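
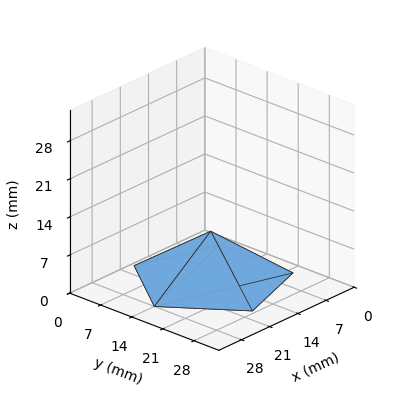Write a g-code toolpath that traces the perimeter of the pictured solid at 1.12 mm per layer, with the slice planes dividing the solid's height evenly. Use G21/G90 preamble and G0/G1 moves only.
Reading the render: the shape is a regular 5-sided pyramid, base circumscribed radius ≈ 14 mm, apex at z ≈ 9 mm (dimensions read to the nearest mm from the axis ticks). For the g-code, the solid's height is divided into equal slices at the stated Δz and each level perimeter traced with G1 moves after a G0 lift.

; perimeter-only toolpath
G21 ; units = mm
G90 ; absolute positioning
G28 ; home
; layer 1
G0 Z1.12
G0 X26.25 Y14.00
G1 X17.79 Y25.65
G1 X4.09 Y21.20
G1 X4.09 Y6.80
G1 X17.79 Y2.35
G1 X26.25 Y14.00
; layer 2
G0 Z2.25
G0 X24.50 Y14.00
G1 X17.25 Y23.98
G1 X5.50 Y20.17
G1 X5.50 Y7.83
G1 X17.25 Y4.02
G1 X24.50 Y14.00
; layer 3
G0 Z3.38
G0 X22.75 Y14.00
G1 X16.71 Y22.32
G1 X6.92 Y19.14
G1 X6.92 Y8.86
G1 X16.71 Y5.68
G1 X22.75 Y14.00
; layer 4
G0 Z4.50
G0 X21.00 Y14.00
G1 X16.16 Y20.66
G1 X8.34 Y18.12
G1 X8.34 Y9.88
G1 X16.16 Y7.34
G1 X21.00 Y14.00
; layer 5
G0 Z5.62
G0 X19.25 Y14.00
G1 X15.62 Y18.99
G1 X9.75 Y17.09
G1 X9.75 Y10.91
G1 X15.62 Y9.01
G1 X19.25 Y14.00
; layer 6
G0 Z6.75
G0 X17.50 Y14.00
G1 X15.08 Y17.33
G1 X11.17 Y16.06
G1 X11.17 Y11.94
G1 X15.08 Y10.67
G1 X17.50 Y14.00
; layer 7
G0 Z7.88
G0 X15.75 Y14.00
G1 X14.54 Y15.66
G1 X12.58 Y15.03
G1 X12.58 Y12.97
G1 X14.54 Y12.34
G1 X15.75 Y14.00
M2 ; end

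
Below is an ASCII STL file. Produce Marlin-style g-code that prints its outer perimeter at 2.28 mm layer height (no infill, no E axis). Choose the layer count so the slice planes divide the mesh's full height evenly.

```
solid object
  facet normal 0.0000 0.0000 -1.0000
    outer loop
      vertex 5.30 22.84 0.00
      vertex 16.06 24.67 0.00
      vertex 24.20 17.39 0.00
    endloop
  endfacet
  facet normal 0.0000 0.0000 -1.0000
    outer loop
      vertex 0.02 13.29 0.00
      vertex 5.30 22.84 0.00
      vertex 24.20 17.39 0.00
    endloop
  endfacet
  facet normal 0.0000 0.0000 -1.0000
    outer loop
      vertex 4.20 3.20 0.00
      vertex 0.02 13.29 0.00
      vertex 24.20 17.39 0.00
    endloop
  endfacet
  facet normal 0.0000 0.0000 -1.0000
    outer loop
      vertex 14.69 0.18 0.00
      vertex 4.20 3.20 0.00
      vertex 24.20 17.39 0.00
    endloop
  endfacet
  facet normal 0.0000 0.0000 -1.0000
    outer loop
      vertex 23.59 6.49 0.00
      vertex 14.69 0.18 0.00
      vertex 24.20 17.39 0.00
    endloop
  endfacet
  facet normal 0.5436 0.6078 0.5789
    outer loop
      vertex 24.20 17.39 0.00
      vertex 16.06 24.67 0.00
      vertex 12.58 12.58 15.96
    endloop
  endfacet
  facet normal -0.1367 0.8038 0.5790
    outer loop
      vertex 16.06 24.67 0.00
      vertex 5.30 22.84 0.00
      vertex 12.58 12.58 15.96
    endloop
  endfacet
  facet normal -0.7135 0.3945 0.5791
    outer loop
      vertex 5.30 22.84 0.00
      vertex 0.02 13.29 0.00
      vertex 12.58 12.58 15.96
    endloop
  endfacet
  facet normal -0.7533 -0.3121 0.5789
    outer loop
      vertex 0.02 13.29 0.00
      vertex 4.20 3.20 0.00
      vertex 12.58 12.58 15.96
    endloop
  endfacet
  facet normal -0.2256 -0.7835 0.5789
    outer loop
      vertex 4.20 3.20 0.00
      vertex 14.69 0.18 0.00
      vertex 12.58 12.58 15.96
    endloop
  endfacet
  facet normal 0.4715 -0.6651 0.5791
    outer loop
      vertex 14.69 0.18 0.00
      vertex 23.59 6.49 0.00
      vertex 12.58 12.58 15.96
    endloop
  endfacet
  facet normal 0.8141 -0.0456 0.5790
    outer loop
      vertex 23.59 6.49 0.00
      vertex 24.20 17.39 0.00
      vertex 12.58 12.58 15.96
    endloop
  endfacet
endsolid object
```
; perimeter-only toolpath
G21 ; units = mm
G90 ; absolute positioning
G28 ; home
; layer 1
G0 Z2.28
G0 X22.54 Y16.70
G1 X15.56 Y22.94
G1 X6.34 Y21.37
G1 X1.81 Y13.19
G1 X5.40 Y4.54
G1 X14.39 Y1.95
G1 X22.02 Y7.36
G1 X22.54 Y16.70
; layer 2
G0 Z4.56
G0 X20.88 Y16.02
G1 X15.07 Y21.22
G1 X7.38 Y19.91
G1 X3.61 Y13.09
G1 X6.59 Y5.88
G1 X14.09 Y3.72
G1 X20.44 Y8.23
G1 X20.88 Y16.02
; layer 3
G0 Z6.84
G0 X19.22 Y15.33
G1 X14.57 Y19.49
G1 X8.42 Y18.44
G1 X5.40 Y12.99
G1 X7.79 Y7.22
G1 X13.79 Y5.49
G1 X18.87 Y9.10
G1 X19.22 Y15.33
; layer 4
G0 Z9.12
G0 X17.56 Y14.64
G1 X14.07 Y17.76
G1 X9.46 Y16.98
G1 X7.20 Y12.88
G1 X8.99 Y8.56
G1 X13.48 Y7.27
G1 X17.30 Y9.97
G1 X17.56 Y14.64
; layer 5
G0 Z11.40
G0 X15.90 Y13.95
G1 X13.57 Y16.03
G1 X10.50 Y15.51
G1 X8.99 Y12.78
G1 X10.19 Y9.90
G1 X13.18 Y9.04
G1 X15.73 Y10.84
G1 X15.90 Y13.95
; layer 6
G0 Z13.68
G0 X14.24 Y13.27
G1 X13.08 Y14.31
G1 X11.54 Y14.05
G1 X10.79 Y12.68
G1 X11.38 Y11.24
G1 X12.88 Y10.81
G1 X14.15 Y11.71
G1 X14.24 Y13.27
M2 ; end

The solid is a regular 7-sided pyramid, base circumscribed radius ≈ 12.6 mm, apex at z ≈ 16 mm. Slicing at Δz = 2.28 mm — 7 equal slices spanning the solid's height, so layer i sits at z = i·h/7 — gives 6 non-empty perimeters. Each is a 7-segment closed polygon; G0 lifts to the layer z and rapids to the start vertex, then G1 traces the edges. The cross-section shrinks linearly with z (the slice at the apex is degenerate and omitted).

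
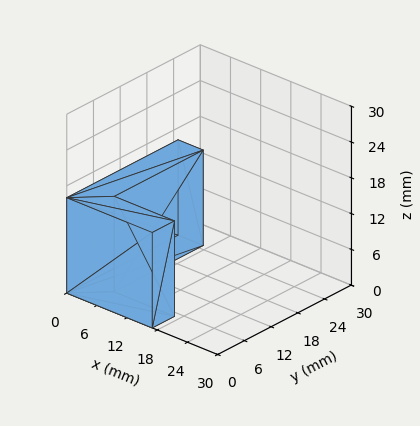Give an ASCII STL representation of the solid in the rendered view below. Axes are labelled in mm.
Reading the render: the shape is an L-shaped prism: outer 17 × 25 mm, arm thicknesses ≈ 5 mm (horizontal) and 5 mm (vertical), extruded 16 mm in z (dimensions read to the nearest mm from the axis ticks). For the STL, each face is triangulated and given an outward normal.

solid part
  facet normal 0.0000 0.0000 -1.0000
    outer loop
      vertex 17.0 5.0 0.0
      vertex 17.0 0.0 0.0
      vertex 0.0 0.0 0.0
    endloop
  endfacet
  facet normal 0.0000 0.0000 -1.0000
    outer loop
      vertex 5.0 5.0 0.0
      vertex 17.0 5.0 0.0
      vertex 0.0 0.0 0.0
    endloop
  endfacet
  facet normal 0.0000 0.0000 -1.0000
    outer loop
      vertex 5.0 25.0 0.0
      vertex 5.0 5.0 0.0
      vertex 0.0 0.0 0.0
    endloop
  endfacet
  facet normal 0.0000 0.0000 -1.0000
    outer loop
      vertex 0.0 25.0 0.0
      vertex 5.0 25.0 0.0
      vertex 0.0 0.0 0.0
    endloop
  endfacet
  facet normal 0.0000 0.0000 1.0000
    outer loop
      vertex 0.0 0.0 16.0
      vertex 17.0 0.0 16.0
      vertex 17.0 5.0 16.0
    endloop
  endfacet
  facet normal 0.0000 0.0000 1.0000
    outer loop
      vertex 0.0 0.0 16.0
      vertex 17.0 5.0 16.0
      vertex 5.0 5.0 16.0
    endloop
  endfacet
  facet normal 0.0000 0.0000 1.0000
    outer loop
      vertex 0.0 0.0 16.0
      vertex 5.0 5.0 16.0
      vertex 5.0 25.0 16.0
    endloop
  endfacet
  facet normal 0.0000 0.0000 1.0000
    outer loop
      vertex 0.0 0.0 16.0
      vertex 5.0 25.0 16.0
      vertex 0.0 25.0 16.0
    endloop
  endfacet
  facet normal 0.0000 -1.0000 0.0000
    outer loop
      vertex 0.0 0.0 0.0
      vertex 17.0 0.0 0.0
      vertex 17.0 0.0 16.0
    endloop
  endfacet
  facet normal 0.0000 -1.0000 0.0000
    outer loop
      vertex 0.0 0.0 0.0
      vertex 17.0 0.0 16.0
      vertex 0.0 0.0 16.0
    endloop
  endfacet
  facet normal 1.0000 0.0000 0.0000
    outer loop
      vertex 17.0 0.0 0.0
      vertex 17.0 5.0 0.0
      vertex 17.0 5.0 16.0
    endloop
  endfacet
  facet normal 1.0000 0.0000 0.0000
    outer loop
      vertex 17.0 0.0 0.0
      vertex 17.0 5.0 16.0
      vertex 17.0 0.0 16.0
    endloop
  endfacet
  facet normal 0.0000 1.0000 0.0000
    outer loop
      vertex 17.0 5.0 0.0
      vertex 5.0 5.0 0.0
      vertex 5.0 5.0 16.0
    endloop
  endfacet
  facet normal 0.0000 1.0000 0.0000
    outer loop
      vertex 17.0 5.0 0.0
      vertex 5.0 5.0 16.0
      vertex 17.0 5.0 16.0
    endloop
  endfacet
  facet normal 1.0000 0.0000 0.0000
    outer loop
      vertex 5.0 5.0 0.0
      vertex 5.0 25.0 0.0
      vertex 5.0 25.0 16.0
    endloop
  endfacet
  facet normal 1.0000 0.0000 0.0000
    outer loop
      vertex 5.0 5.0 0.0
      vertex 5.0 25.0 16.0
      vertex 5.0 5.0 16.0
    endloop
  endfacet
  facet normal 0.0000 1.0000 0.0000
    outer loop
      vertex 5.0 25.0 0.0
      vertex 0.0 25.0 0.0
      vertex 0.0 25.0 16.0
    endloop
  endfacet
  facet normal 0.0000 1.0000 0.0000
    outer loop
      vertex 5.0 25.0 0.0
      vertex 0.0 25.0 16.0
      vertex 5.0 25.0 16.0
    endloop
  endfacet
  facet normal -1.0000 0.0000 0.0000
    outer loop
      vertex 0.0 25.0 0.0
      vertex 0.0 0.0 0.0
      vertex 0.0 0.0 16.0
    endloop
  endfacet
  facet normal -1.0000 0.0000 0.0000
    outer loop
      vertex 0.0 25.0 0.0
      vertex 0.0 0.0 16.0
      vertex 0.0 25.0 16.0
    endloop
  endfacet
endsolid part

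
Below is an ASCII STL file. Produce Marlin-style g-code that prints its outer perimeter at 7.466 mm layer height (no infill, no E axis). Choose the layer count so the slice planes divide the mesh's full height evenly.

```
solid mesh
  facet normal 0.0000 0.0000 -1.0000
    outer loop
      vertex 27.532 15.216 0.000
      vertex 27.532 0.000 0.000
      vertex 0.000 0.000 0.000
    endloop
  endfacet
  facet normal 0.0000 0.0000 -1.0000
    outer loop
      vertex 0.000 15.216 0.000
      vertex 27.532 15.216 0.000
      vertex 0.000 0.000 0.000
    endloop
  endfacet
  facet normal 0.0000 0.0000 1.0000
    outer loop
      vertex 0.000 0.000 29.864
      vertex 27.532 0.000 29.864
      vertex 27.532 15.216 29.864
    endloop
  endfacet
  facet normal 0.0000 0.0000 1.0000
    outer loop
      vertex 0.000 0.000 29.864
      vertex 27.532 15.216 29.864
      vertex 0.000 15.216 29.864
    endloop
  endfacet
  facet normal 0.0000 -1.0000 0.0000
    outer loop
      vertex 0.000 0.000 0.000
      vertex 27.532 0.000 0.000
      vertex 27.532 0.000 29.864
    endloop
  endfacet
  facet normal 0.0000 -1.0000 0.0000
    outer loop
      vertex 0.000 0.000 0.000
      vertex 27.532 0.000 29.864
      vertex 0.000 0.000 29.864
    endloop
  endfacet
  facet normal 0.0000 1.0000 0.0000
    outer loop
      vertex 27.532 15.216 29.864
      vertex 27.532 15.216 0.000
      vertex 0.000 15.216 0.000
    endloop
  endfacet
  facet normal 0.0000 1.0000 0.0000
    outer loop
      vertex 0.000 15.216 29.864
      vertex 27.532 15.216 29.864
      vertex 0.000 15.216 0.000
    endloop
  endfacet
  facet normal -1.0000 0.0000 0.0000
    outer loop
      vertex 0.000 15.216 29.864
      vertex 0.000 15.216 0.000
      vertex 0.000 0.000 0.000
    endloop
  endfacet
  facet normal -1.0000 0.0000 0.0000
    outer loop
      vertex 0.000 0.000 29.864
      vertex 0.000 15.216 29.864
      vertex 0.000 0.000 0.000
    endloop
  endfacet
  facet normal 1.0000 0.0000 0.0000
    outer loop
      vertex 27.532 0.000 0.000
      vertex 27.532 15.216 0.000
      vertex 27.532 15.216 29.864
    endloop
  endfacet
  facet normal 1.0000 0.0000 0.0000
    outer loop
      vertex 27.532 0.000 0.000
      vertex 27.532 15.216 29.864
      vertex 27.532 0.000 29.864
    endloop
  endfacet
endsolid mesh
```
; perimeter-only toolpath
G21 ; units = mm
G90 ; absolute positioning
G28 ; home
; layer 1
G0 Z7.466
G0 X0.000 Y0.000
G1 X27.532 Y0.000
G1 X27.532 Y15.216
G1 X0.000 Y15.216
G1 X0.000 Y0.000
; layer 2
G0 Z14.932
G0 X0.000 Y0.000
G1 X27.532 Y0.000
G1 X27.532 Y15.216
G1 X0.000 Y15.216
G1 X0.000 Y0.000
; layer 3
G0 Z22.398
G0 X0.000 Y0.000
G1 X27.532 Y0.000
G1 X27.532 Y15.216
G1 X0.000 Y15.216
G1 X0.000 Y0.000
; layer 4
G0 Z29.864
G0 X0.000 Y0.000
G1 X27.532 Y0.000
G1 X27.532 Y15.216
G1 X0.000 Y15.216
G1 X0.000 Y0.000
M2 ; end

The solid is a rectangular box, roughly 27.5 × 15.2 mm footprint and 29.9 mm tall. Slicing at Δz = 7.466 mm — 4 equal slices spanning the solid's height, so layer i sits at z = i·h/4 — gives 4 non-empty perimeters. Each is a 4-segment closed polygon; G0 lifts to the layer z and rapids to the start vertex, then G1 traces the edges.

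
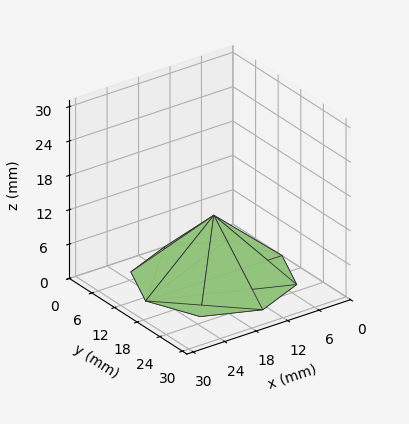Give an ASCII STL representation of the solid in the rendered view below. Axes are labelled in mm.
Reading the render: the shape is a regular 8-sided pyramid, base circumscribed radius ≈ 13 mm, apex at z ≈ 11 mm (dimensions read to the nearest mm from the axis ticks). For the STL, each face is triangulated and given an outward normal.

solid part
  facet normal 0.0000 0.0000 -1.0000
    outer loop
      vertex 13.0 26.0 0.0
      vertex 22.2 22.2 0.0
      vertex 26.0 13.0 0.0
    endloop
  endfacet
  facet normal 0.0000 0.0000 -1.0000
    outer loop
      vertex 3.8 22.2 0.0
      vertex 13.0 26.0 0.0
      vertex 26.0 13.0 0.0
    endloop
  endfacet
  facet normal 0.0000 0.0000 -1.0000
    outer loop
      vertex 0.0 13.0 0.0
      vertex 3.8 22.2 0.0
      vertex 26.0 13.0 0.0
    endloop
  endfacet
  facet normal 0.0000 0.0000 -1.0000
    outer loop
      vertex 3.8 3.8 0.0
      vertex 0.0 13.0 0.0
      vertex 26.0 13.0 0.0
    endloop
  endfacet
  facet normal 0.0000 0.0000 -1.0000
    outer loop
      vertex 13.0 0.0 0.0
      vertex 3.8 3.8 0.0
      vertex 26.0 13.0 0.0
    endloop
  endfacet
  facet normal 0.0000 0.0000 -1.0000
    outer loop
      vertex 22.2 3.8 0.0
      vertex 13.0 0.0 0.0
      vertex 26.0 13.0 0.0
    endloop
  endfacet
  facet normal 0.6241 0.2578 0.7376
    outer loop
      vertex 26.0 13.0 0.0
      vertex 22.2 22.2 0.0
      vertex 13.0 13.0 11.0
    endloop
  endfacet
  facet normal 0.2578 0.6241 0.7376
    outer loop
      vertex 22.2 22.2 0.0
      vertex 13.0 26.0 0.0
      vertex 13.0 13.0 11.0
    endloop
  endfacet
  facet normal -0.2578 0.6241 0.7376
    outer loop
      vertex 13.0 26.0 0.0
      vertex 3.8 22.2 0.0
      vertex 13.0 13.0 11.0
    endloop
  endfacet
  facet normal -0.6241 0.2578 0.7376
    outer loop
      vertex 3.8 22.2 0.0
      vertex 0.0 13.0 0.0
      vertex 13.0 13.0 11.0
    endloop
  endfacet
  facet normal -0.6241 -0.2578 0.7376
    outer loop
      vertex 0.0 13.0 0.0
      vertex 3.8 3.8 0.0
      vertex 13.0 13.0 11.0
    endloop
  endfacet
  facet normal -0.2578 -0.6241 0.7376
    outer loop
      vertex 3.8 3.8 0.0
      vertex 13.0 0.0 0.0
      vertex 13.0 13.0 11.0
    endloop
  endfacet
  facet normal 0.2578 -0.6241 0.7376
    outer loop
      vertex 13.0 0.0 0.0
      vertex 22.2 3.8 0.0
      vertex 13.0 13.0 11.0
    endloop
  endfacet
  facet normal 0.6241 -0.2578 0.7376
    outer loop
      vertex 22.2 3.8 0.0
      vertex 26.0 13.0 0.0
      vertex 13.0 13.0 11.0
    endloop
  endfacet
endsolid part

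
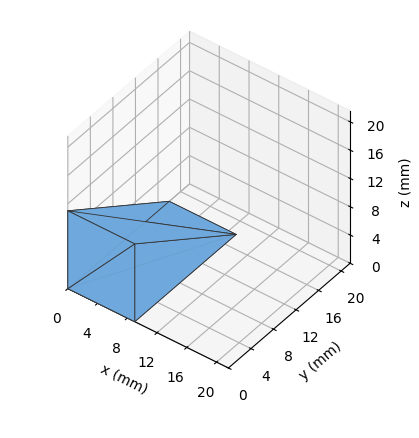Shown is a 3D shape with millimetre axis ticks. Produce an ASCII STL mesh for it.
Reading the render: the shape is a wedge (ramp): 9 × 18 mm base, rising to 11 mm along the y=0 edge and sloping linearly to z=0 at y=18 (dimensions read to the nearest mm from the axis ticks). For the STL, each face is triangulated and given an outward normal.

solid part
  facet normal 0.0000 0.0000 -1.0000
    outer loop
      vertex 9.0 18.0 0.0
      vertex 9.0 0.0 0.0
      vertex 0.0 0.0 0.0
    endloop
  endfacet
  facet normal 0.0000 0.0000 -1.0000
    outer loop
      vertex 0.0 18.0 0.0
      vertex 9.0 18.0 0.0
      vertex 0.0 0.0 0.0
    endloop
  endfacet
  facet normal 0.0000 -1.0000 0.0000
    outer loop
      vertex 0.0 0.0 0.0
      vertex 9.0 0.0 0.0
      vertex 9.0 0.0 11.0
    endloop
  endfacet
  facet normal 0.0000 -1.0000 0.0000
    outer loop
      vertex 0.0 0.0 0.0
      vertex 9.0 0.0 11.0
      vertex 0.0 0.0 11.0
    endloop
  endfacet
  facet normal 0.0000 0.5215 0.8533
    outer loop
      vertex 0.0 0.0 11.0
      vertex 9.0 0.0 11.0
      vertex 9.0 18.0 0.0
    endloop
  endfacet
  facet normal 0.0000 0.5215 0.8533
    outer loop
      vertex 0.0 0.0 11.0
      vertex 9.0 18.0 0.0
      vertex 0.0 18.0 0.0
    endloop
  endfacet
  facet normal -1.0000 0.0000 0.0000
    outer loop
      vertex 0.0 0.0 11.0
      vertex 0.0 18.0 0.0
      vertex 0.0 0.0 0.0
    endloop
  endfacet
  facet normal 1.0000 0.0000 0.0000
    outer loop
      vertex 9.0 0.0 0.0
      vertex 9.0 18.0 0.0
      vertex 9.0 0.0 11.0
    endloop
  endfacet
endsolid part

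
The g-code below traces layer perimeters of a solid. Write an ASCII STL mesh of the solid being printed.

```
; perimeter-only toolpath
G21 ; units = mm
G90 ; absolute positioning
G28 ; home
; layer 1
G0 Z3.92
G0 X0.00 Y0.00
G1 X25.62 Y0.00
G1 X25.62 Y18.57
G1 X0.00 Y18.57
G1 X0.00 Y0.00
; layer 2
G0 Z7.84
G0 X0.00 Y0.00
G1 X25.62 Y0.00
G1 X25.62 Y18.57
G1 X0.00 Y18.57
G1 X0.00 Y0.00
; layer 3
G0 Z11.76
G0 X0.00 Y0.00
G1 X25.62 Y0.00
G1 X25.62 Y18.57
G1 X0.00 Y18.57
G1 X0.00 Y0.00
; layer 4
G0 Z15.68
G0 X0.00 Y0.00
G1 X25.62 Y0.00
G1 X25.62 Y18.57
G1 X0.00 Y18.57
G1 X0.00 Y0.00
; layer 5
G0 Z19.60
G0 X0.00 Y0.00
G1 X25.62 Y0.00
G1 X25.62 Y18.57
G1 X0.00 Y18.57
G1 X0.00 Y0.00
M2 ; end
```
solid part
  facet normal 0.0000 0.0000 -1.0000
    outer loop
      vertex 25.62 18.57 0.00
      vertex 25.62 0.00 0.00
      vertex 0.00 0.00 0.00
    endloop
  endfacet
  facet normal 0.0000 0.0000 -1.0000
    outer loop
      vertex 0.00 18.57 0.00
      vertex 25.62 18.57 0.00
      vertex 0.00 0.00 0.00
    endloop
  endfacet
  facet normal 0.0000 0.0000 1.0000
    outer loop
      vertex 0.00 0.00 19.60
      vertex 25.62 0.00 19.60
      vertex 25.62 18.57 19.60
    endloop
  endfacet
  facet normal 0.0000 0.0000 1.0000
    outer loop
      vertex 0.00 0.00 19.60
      vertex 25.62 18.57 19.60
      vertex 0.00 18.57 19.60
    endloop
  endfacet
  facet normal 0.0000 -1.0000 0.0000
    outer loop
      vertex 0.00 0.00 0.00
      vertex 25.62 0.00 0.00
      vertex 25.62 0.00 19.60
    endloop
  endfacet
  facet normal 0.0000 -1.0000 0.0000
    outer loop
      vertex 0.00 0.00 0.00
      vertex 25.62 0.00 19.60
      vertex 0.00 0.00 19.60
    endloop
  endfacet
  facet normal 0.0000 1.0000 0.0000
    outer loop
      vertex 25.62 18.57 19.60
      vertex 25.62 18.57 0.00
      vertex 0.00 18.57 0.00
    endloop
  endfacet
  facet normal 0.0000 1.0000 0.0000
    outer loop
      vertex 0.00 18.57 19.60
      vertex 25.62 18.57 19.60
      vertex 0.00 18.57 0.00
    endloop
  endfacet
  facet normal -1.0000 0.0000 0.0000
    outer loop
      vertex 0.00 18.57 19.60
      vertex 0.00 18.57 0.00
      vertex 0.00 0.00 0.00
    endloop
  endfacet
  facet normal -1.0000 0.0000 0.0000
    outer loop
      vertex 0.00 0.00 19.60
      vertex 0.00 18.57 19.60
      vertex 0.00 0.00 0.00
    endloop
  endfacet
  facet normal 1.0000 0.0000 0.0000
    outer loop
      vertex 25.62 0.00 0.00
      vertex 25.62 18.57 0.00
      vertex 25.62 18.57 19.60
    endloop
  endfacet
  facet normal 1.0000 0.0000 0.0000
    outer loop
      vertex 25.62 0.00 0.00
      vertex 25.62 18.57 19.60
      vertex 25.62 0.00 19.60
    endloop
  endfacet
endsolid part

The G0 Z moves step by Δz≈3.92 mm. Every layer's G1 loop is the same polygon, so the solid is a straight extrusion of it from z=0 to z≈19.6. Closing with flat bottom and top caps and triangulating gives 12 facets — a rectangular box, roughly 25.6 × 18.6 mm footprint and 19.6 mm tall.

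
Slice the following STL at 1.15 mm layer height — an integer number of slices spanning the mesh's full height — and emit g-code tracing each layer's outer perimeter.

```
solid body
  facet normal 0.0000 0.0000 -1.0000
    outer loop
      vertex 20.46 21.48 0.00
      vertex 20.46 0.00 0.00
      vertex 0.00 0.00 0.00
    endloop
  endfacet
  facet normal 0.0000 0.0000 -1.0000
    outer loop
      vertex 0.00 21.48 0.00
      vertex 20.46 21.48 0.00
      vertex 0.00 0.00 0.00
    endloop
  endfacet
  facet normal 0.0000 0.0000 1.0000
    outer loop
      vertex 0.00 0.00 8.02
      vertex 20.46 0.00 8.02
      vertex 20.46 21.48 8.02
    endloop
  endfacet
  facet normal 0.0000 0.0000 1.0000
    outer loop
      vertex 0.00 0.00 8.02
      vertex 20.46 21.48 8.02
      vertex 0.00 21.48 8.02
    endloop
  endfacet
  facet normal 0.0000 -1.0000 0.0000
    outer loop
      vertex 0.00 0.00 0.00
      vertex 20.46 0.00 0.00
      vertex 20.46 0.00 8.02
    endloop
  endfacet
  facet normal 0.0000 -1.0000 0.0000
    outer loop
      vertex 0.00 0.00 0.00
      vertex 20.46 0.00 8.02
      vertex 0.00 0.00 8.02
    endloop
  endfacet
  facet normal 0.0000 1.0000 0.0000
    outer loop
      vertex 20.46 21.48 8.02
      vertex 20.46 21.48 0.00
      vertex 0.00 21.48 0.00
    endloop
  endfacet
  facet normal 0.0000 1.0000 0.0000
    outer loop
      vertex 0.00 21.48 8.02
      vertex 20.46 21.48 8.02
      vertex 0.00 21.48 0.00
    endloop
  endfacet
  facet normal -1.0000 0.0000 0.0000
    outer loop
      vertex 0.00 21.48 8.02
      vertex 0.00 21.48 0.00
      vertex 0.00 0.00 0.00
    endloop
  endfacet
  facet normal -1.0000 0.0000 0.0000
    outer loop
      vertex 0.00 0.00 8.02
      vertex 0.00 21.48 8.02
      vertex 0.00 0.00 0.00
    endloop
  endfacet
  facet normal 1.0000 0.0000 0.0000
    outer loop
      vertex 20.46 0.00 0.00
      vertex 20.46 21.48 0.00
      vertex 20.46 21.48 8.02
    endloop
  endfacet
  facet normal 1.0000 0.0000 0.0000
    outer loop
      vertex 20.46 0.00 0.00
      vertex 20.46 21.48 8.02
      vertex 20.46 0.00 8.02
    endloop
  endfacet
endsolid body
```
; perimeter-only toolpath
G21 ; units = mm
G90 ; absolute positioning
G28 ; home
; layer 1
G0 Z1.15
G0 X0.00 Y0.00
G1 X20.46 Y0.00
G1 X20.46 Y21.48
G1 X0.00 Y21.48
G1 X0.00 Y0.00
; layer 2
G0 Z2.29
G0 X0.00 Y0.00
G1 X20.46 Y0.00
G1 X20.46 Y21.48
G1 X0.00 Y21.48
G1 X0.00 Y0.00
; layer 3
G0 Z3.44
G0 X0.00 Y0.00
G1 X20.46 Y0.00
G1 X20.46 Y21.48
G1 X0.00 Y21.48
G1 X0.00 Y0.00
; layer 4
G0 Z4.58
G0 X0.00 Y0.00
G1 X20.46 Y0.00
G1 X20.46 Y21.48
G1 X0.00 Y21.48
G1 X0.00 Y0.00
; layer 5
G0 Z5.73
G0 X0.00 Y0.00
G1 X20.46 Y0.00
G1 X20.46 Y21.48
G1 X0.00 Y21.48
G1 X0.00 Y0.00
; layer 6
G0 Z6.87
G0 X0.00 Y0.00
G1 X20.46 Y0.00
G1 X20.46 Y21.48
G1 X0.00 Y21.48
G1 X0.00 Y0.00
; layer 7
G0 Z8.02
G0 X0.00 Y0.00
G1 X20.46 Y0.00
G1 X20.46 Y21.48
G1 X0.00 Y21.48
G1 X0.00 Y0.00
M2 ; end

The solid is a rectangular box, roughly 20.5 × 21.5 mm footprint and 8.02 mm tall. Slicing at Δz = 1.15 mm — 7 equal slices spanning the solid's height, so layer i sits at z = i·h/7 — gives 7 non-empty perimeters. Each is a 4-segment closed polygon; G0 lifts to the layer z and rapids to the start vertex, then G1 traces the edges.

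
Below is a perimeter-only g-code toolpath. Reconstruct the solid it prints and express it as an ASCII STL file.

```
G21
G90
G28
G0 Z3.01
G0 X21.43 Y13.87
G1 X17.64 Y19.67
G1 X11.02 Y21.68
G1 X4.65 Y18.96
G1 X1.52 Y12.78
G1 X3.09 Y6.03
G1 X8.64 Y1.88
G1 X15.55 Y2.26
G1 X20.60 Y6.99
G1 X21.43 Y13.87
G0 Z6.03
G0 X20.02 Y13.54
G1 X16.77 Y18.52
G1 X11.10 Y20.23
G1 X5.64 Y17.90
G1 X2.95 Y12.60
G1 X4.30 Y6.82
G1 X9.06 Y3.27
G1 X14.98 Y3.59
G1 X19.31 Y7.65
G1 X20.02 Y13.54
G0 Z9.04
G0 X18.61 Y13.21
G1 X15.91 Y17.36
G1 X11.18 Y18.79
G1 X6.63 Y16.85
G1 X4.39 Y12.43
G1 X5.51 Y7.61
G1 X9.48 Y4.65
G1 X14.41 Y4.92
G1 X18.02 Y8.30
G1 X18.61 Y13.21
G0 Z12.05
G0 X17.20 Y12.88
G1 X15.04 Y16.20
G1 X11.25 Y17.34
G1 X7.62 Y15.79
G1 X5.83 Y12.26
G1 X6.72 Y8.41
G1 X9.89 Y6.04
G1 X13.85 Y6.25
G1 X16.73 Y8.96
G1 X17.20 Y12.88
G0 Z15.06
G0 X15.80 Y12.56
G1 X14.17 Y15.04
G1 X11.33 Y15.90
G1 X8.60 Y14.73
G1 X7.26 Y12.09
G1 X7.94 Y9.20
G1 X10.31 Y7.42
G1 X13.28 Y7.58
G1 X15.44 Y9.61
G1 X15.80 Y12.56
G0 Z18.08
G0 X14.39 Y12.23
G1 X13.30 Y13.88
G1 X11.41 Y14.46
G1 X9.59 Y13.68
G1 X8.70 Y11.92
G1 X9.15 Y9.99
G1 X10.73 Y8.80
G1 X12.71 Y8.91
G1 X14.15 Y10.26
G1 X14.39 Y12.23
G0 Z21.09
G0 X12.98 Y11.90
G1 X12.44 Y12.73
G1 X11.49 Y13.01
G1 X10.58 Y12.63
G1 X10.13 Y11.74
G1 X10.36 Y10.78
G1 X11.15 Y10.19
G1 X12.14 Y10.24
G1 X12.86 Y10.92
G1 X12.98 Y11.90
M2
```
solid part
  facet normal 0.0000 0.0000 -1.0000
    outer loop
      vertex 10.94 23.12 0.00
      vertex 18.51 20.83 0.00
      vertex 22.84 14.20 0.00
    endloop
  endfacet
  facet normal 0.0000 0.0000 -1.0000
    outer loop
      vertex 3.66 20.01 0.00
      vertex 10.94 23.12 0.00
      vertex 22.84 14.20 0.00
    endloop
  endfacet
  facet normal 0.0000 0.0000 -1.0000
    outer loop
      vertex 0.08 12.95 0.00
      vertex 3.66 20.01 0.00
      vertex 22.84 14.20 0.00
    endloop
  endfacet
  facet normal 0.0000 0.0000 -1.0000
    outer loop
      vertex 1.88 5.24 0.00
      vertex 0.08 12.95 0.00
      vertex 22.84 14.20 0.00
    endloop
  endfacet
  facet normal 0.0000 0.0000 -1.0000
    outer loop
      vertex 8.22 0.50 0.00
      vertex 1.88 5.24 0.00
      vertex 22.84 14.20 0.00
    endloop
  endfacet
  facet normal 0.0000 0.0000 -1.0000
    outer loop
      vertex 16.12 0.93 0.00
      vertex 8.22 0.50 0.00
      vertex 22.84 14.20 0.00
    endloop
  endfacet
  facet normal 0.0000 0.0000 -1.0000
    outer loop
      vertex 21.89 6.34 0.00
      vertex 16.12 0.93 0.00
      vertex 22.84 14.20 0.00
    endloop
  endfacet
  facet normal 0.7632 0.4984 0.4113
    outer loop
      vertex 22.84 14.20 0.00
      vertex 18.51 20.83 0.00
      vertex 11.57 11.57 24.10
    endloop
  endfacet
  facet normal 0.2639 0.8725 0.4112
    outer loop
      vertex 18.51 20.83 0.00
      vertex 10.94 23.12 0.00
      vertex 11.57 11.57 24.10
    endloop
  endfacet
  facet normal -0.3581 0.8383 0.4111
    outer loop
      vertex 10.94 23.12 0.00
      vertex 3.66 20.01 0.00
      vertex 11.57 11.57 24.10
    endloop
  endfacet
  facet normal -0.8130 0.4123 0.4112
    outer loop
      vertex 3.66 20.01 0.00
      vertex 0.08 12.95 0.00
      vertex 11.57 11.57 24.10
    endloop
  endfacet
  facet normal -0.8876 -0.2072 0.4113
    outer loop
      vertex 0.08 12.95 0.00
      vertex 1.88 5.24 0.00
      vertex 11.57 11.57 24.10
    endloop
  endfacet
  facet normal -0.5458 -0.7301 0.4112
    outer loop
      vertex 1.88 5.24 0.00
      vertex 8.22 0.50 0.00
      vertex 11.57 11.57 24.10
    endloop
  endfacet
  facet normal 0.0495 -0.9102 0.4112
    outer loop
      vertex 8.22 0.50 0.00
      vertex 16.12 0.93 0.00
      vertex 11.57 11.57 24.10
    endloop
  endfacet
  facet normal 0.6235 -0.6649 0.4113
    outer loop
      vertex 16.12 0.93 0.00
      vertex 21.89 6.34 0.00
      vertex 11.57 11.57 24.10
    endloop
  endfacet
  facet normal 0.9049 -0.1094 0.4112
    outer loop
      vertex 21.89 6.34 0.00
      vertex 22.84 14.20 0.00
      vertex 11.57 11.57 24.10
    endloop
  endfacet
endsolid part

The G0 Z moves step by Δz≈3.01 mm. The G1 loops shrink linearly with z, so the solid tapers from its base footprint up to z≈24.1. Closing with a flat bottom cap and the tapered top and triangulating gives 16 facets — a regular 9-sided pyramid, base circumscribed radius ≈ 11.6 mm, apex at z ≈ 24.1 mm.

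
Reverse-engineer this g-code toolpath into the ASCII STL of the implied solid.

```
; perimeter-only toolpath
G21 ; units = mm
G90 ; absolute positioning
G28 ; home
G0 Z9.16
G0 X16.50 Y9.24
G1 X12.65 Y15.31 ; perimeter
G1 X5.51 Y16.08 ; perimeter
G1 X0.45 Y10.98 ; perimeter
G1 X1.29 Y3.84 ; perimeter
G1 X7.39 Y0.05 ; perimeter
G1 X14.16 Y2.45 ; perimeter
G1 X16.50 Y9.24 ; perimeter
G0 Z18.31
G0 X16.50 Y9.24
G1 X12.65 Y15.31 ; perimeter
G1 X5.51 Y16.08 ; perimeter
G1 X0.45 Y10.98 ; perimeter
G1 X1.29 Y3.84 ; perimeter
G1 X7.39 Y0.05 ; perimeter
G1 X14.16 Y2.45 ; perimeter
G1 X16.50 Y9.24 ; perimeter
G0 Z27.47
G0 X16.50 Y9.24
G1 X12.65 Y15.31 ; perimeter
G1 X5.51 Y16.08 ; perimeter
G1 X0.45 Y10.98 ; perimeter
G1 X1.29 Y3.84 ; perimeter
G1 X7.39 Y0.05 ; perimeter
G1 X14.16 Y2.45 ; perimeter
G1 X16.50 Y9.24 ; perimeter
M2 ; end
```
solid part
  facet normal 0.0000 0.0000 -1.0000
    outer loop
      vertex 5.51 16.08 0.00
      vertex 12.65 15.31 0.00
      vertex 16.50 9.24 0.00
    endloop
  endfacet
  facet normal 0.0000 0.0000 -1.0000
    outer loop
      vertex 0.45 10.98 0.00
      vertex 5.51 16.08 0.00
      vertex 16.50 9.24 0.00
    endloop
  endfacet
  facet normal 0.0000 0.0000 -1.0000
    outer loop
      vertex 1.29 3.84 0.00
      vertex 0.45 10.98 0.00
      vertex 16.50 9.24 0.00
    endloop
  endfacet
  facet normal 0.0000 0.0000 -1.0000
    outer loop
      vertex 7.39 0.05 0.00
      vertex 1.29 3.84 0.00
      vertex 16.50 9.24 0.00
    endloop
  endfacet
  facet normal 0.0000 0.0000 -1.0000
    outer loop
      vertex 14.16 2.45 0.00
      vertex 7.39 0.05 0.00
      vertex 16.50 9.24 0.00
    endloop
  endfacet
  facet normal 0.0000 0.0000 1.0000
    outer loop
      vertex 16.50 9.24 27.47
      vertex 12.65 15.31 27.47
      vertex 5.51 16.08 27.47
    endloop
  endfacet
  facet normal 0.0000 0.0000 1.0000
    outer loop
      vertex 16.50 9.24 27.47
      vertex 5.51 16.08 27.47
      vertex 0.45 10.98 27.47
    endloop
  endfacet
  facet normal 0.0000 0.0000 1.0000
    outer loop
      vertex 16.50 9.24 27.47
      vertex 0.45 10.98 27.47
      vertex 1.29 3.84 27.47
    endloop
  endfacet
  facet normal 0.0000 0.0000 1.0000
    outer loop
      vertex 16.50 9.24 27.47
      vertex 1.29 3.84 27.47
      vertex 7.39 0.05 27.47
    endloop
  endfacet
  facet normal 0.0000 0.0000 1.0000
    outer loop
      vertex 16.50 9.24 27.47
      vertex 7.39 0.05 27.47
      vertex 14.16 2.45 27.47
    endloop
  endfacet
  facet normal 0.8445 0.5356 0.0000
    outer loop
      vertex 16.50 9.24 0.00
      vertex 12.65 15.31 0.00
      vertex 12.65 15.31 27.47
    endloop
  endfacet
  facet normal 0.8445 0.5356 0.0000
    outer loop
      vertex 16.50 9.24 0.00
      vertex 12.65 15.31 27.47
      vertex 16.50 9.24 27.47
    endloop
  endfacet
  facet normal 0.1072 0.9942 0.0000
    outer loop
      vertex 12.65 15.31 0.00
      vertex 5.51 16.08 0.00
      vertex 5.51 16.08 27.47
    endloop
  endfacet
  facet normal 0.1072 0.9942 0.0000
    outer loop
      vertex 12.65 15.31 0.00
      vertex 5.51 16.08 27.47
      vertex 12.65 15.31 27.47
    endloop
  endfacet
  facet normal -0.7099 0.7043 0.0000
    outer loop
      vertex 5.51 16.08 0.00
      vertex 0.45 10.98 0.00
      vertex 0.45 10.98 27.47
    endloop
  endfacet
  facet normal -0.7099 0.7043 0.0000
    outer loop
      vertex 5.51 16.08 0.00
      vertex 0.45 10.98 27.47
      vertex 5.51 16.08 27.47
    endloop
  endfacet
  facet normal -0.9932 -0.1168 0.0000
    outer loop
      vertex 0.45 10.98 0.00
      vertex 1.29 3.84 0.00
      vertex 1.29 3.84 27.47
    endloop
  endfacet
  facet normal -0.9932 -0.1168 0.0000
    outer loop
      vertex 0.45 10.98 0.00
      vertex 1.29 3.84 27.47
      vertex 0.45 10.98 27.47
    endloop
  endfacet
  facet normal -0.5277 -0.8494 0.0000
    outer loop
      vertex 1.29 3.84 0.00
      vertex 7.39 0.05 0.00
      vertex 7.39 0.05 27.47
    endloop
  endfacet
  facet normal -0.5277 -0.8494 0.0000
    outer loop
      vertex 1.29 3.84 0.00
      vertex 7.39 0.05 27.47
      vertex 1.29 3.84 27.47
    endloop
  endfacet
  facet normal 0.3341 -0.9425 0.0000
    outer loop
      vertex 7.39 0.05 0.00
      vertex 14.16 2.45 0.00
      vertex 14.16 2.45 27.47
    endloop
  endfacet
  facet normal 0.3341 -0.9425 0.0000
    outer loop
      vertex 7.39 0.05 0.00
      vertex 14.16 2.45 27.47
      vertex 7.39 0.05 27.47
    endloop
  endfacet
  facet normal 0.9454 -0.3258 0.0000
    outer loop
      vertex 14.16 2.45 0.00
      vertex 16.50 9.24 0.00
      vertex 16.50 9.24 27.47
    endloop
  endfacet
  facet normal 0.9454 -0.3258 0.0000
    outer loop
      vertex 14.16 2.45 0.00
      vertex 16.50 9.24 27.47
      vertex 14.16 2.45 27.47
    endloop
  endfacet
endsolid part

The G0 Z moves step by Δz≈9.16 mm. Every layer's G1 loop is the same polygon, so the solid is a straight extrusion of it from z=0 to z≈27.5. Closing with flat bottom and top caps and triangulating gives 24 facets — a regular 7-sided prism (a cylinder approximated with 7 flat sides), circumscribed radius ≈ 8.28 mm, height ≈ 27.5 mm.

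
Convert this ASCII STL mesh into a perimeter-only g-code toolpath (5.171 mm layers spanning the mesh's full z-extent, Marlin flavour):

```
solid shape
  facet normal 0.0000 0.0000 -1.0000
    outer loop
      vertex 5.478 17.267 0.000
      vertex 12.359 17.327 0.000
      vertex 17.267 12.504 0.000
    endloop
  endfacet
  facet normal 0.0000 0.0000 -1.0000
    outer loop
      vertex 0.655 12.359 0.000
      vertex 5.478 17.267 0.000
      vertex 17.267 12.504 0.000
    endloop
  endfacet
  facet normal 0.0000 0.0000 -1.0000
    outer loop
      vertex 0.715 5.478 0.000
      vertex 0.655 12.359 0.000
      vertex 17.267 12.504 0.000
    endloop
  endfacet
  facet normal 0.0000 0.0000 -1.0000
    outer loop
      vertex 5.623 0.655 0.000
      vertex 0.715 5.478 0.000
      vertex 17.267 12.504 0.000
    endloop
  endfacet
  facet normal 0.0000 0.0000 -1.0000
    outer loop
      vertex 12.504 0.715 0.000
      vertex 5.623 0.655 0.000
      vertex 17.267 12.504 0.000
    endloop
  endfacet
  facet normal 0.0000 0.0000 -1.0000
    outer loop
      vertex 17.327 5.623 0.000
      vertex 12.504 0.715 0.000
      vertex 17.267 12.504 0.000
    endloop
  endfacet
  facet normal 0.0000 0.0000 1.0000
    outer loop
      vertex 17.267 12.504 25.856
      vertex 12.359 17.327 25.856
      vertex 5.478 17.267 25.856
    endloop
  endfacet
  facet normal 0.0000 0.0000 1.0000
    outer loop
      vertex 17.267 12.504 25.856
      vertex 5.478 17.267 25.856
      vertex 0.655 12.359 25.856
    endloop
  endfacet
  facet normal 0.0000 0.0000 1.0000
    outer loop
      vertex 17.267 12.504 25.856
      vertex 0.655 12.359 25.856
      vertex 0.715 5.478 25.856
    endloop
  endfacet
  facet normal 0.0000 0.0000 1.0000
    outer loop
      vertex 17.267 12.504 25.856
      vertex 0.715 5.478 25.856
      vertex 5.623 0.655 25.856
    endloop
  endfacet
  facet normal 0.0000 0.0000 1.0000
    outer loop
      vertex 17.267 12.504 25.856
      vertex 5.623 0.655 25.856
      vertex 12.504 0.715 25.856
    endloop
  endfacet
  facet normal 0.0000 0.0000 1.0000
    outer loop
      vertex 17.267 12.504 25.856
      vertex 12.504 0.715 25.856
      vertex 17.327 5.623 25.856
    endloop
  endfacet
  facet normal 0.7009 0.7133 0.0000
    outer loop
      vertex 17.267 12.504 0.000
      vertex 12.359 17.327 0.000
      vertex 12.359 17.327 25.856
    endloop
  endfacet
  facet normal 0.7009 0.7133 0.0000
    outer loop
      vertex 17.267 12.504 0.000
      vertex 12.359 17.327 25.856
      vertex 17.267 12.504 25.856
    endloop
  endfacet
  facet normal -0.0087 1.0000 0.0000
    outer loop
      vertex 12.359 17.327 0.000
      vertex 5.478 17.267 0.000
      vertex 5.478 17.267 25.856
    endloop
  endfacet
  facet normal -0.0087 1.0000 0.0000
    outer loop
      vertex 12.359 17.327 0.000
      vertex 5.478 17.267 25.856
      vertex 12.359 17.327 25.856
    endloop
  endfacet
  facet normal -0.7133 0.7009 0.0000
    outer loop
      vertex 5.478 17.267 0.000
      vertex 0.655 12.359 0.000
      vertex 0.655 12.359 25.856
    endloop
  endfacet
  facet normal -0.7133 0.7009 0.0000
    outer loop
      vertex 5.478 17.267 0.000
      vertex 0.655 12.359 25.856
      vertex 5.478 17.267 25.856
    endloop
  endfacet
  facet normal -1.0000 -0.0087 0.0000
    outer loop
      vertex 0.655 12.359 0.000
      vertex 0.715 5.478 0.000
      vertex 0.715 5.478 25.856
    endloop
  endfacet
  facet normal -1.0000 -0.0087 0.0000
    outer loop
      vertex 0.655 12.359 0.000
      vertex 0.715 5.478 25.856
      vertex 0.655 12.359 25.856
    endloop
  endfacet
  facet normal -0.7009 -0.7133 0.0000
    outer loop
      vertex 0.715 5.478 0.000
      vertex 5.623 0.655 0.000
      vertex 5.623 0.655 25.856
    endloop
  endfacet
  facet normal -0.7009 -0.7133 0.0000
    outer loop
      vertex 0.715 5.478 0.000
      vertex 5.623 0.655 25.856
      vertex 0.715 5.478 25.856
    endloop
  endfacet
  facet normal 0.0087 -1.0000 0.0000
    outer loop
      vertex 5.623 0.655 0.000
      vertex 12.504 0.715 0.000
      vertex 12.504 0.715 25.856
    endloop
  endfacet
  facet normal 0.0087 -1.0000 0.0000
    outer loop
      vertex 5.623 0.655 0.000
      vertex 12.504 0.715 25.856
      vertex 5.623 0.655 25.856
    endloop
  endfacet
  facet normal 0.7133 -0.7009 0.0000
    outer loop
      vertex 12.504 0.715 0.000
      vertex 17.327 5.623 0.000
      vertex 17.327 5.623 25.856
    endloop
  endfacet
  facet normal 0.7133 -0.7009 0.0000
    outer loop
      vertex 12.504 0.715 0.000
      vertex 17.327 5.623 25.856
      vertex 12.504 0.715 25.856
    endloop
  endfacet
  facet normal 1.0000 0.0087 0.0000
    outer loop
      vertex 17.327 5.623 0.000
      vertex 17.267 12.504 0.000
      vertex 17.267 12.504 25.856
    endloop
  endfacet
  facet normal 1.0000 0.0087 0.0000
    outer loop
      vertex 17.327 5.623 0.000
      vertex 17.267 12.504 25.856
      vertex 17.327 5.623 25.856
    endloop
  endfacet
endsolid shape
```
; perimeter-only toolpath
G21 ; units = mm
G90 ; absolute positioning
G28 ; home
; layer 1
G0 Z5.171
G0 X17.267 Y12.504
G1 X12.359 Y17.327
G1 X5.478 Y17.267
G1 X0.655 Y12.359
G1 X0.715 Y5.478
G1 X5.623 Y0.655
G1 X12.504 Y0.715
G1 X17.327 Y5.623
G1 X17.267 Y12.504
; layer 2
G0 Z10.342
G0 X17.267 Y12.504
G1 X12.359 Y17.327
G1 X5.478 Y17.267
G1 X0.655 Y12.359
G1 X0.715 Y5.478
G1 X5.623 Y0.655
G1 X12.504 Y0.715
G1 X17.327 Y5.623
G1 X17.267 Y12.504
; layer 3
G0 Z15.514
G0 X17.267 Y12.504
G1 X12.359 Y17.327
G1 X5.478 Y17.267
G1 X0.655 Y12.359
G1 X0.715 Y5.478
G1 X5.623 Y0.655
G1 X12.504 Y0.715
G1 X17.327 Y5.623
G1 X17.267 Y12.504
; layer 4
G0 Z20.685
G0 X17.267 Y12.504
G1 X12.359 Y17.327
G1 X5.478 Y17.267
G1 X0.655 Y12.359
G1 X0.715 Y5.478
G1 X5.623 Y0.655
G1 X12.504 Y0.715
G1 X17.327 Y5.623
G1 X17.267 Y12.504
; layer 5
G0 Z25.856
G0 X17.267 Y12.504
G1 X12.359 Y17.327
G1 X5.478 Y17.267
G1 X0.655 Y12.359
G1 X0.715 Y5.478
G1 X5.623 Y0.655
G1 X12.504 Y0.715
G1 X17.327 Y5.623
G1 X17.267 Y12.504
M2 ; end

The solid is a regular 8-sided prism (a cylinder approximated with 8 flat sides), circumscribed radius ≈ 8.99 mm, height ≈ 25.9 mm. Slicing at Δz = 5.171 mm — 5 equal slices spanning the solid's height, so layer i sits at z = i·h/5 — gives 5 non-empty perimeters. Each is a 8-segment closed polygon; G0 lifts to the layer z and rapids to the start vertex, then G1 traces the edges.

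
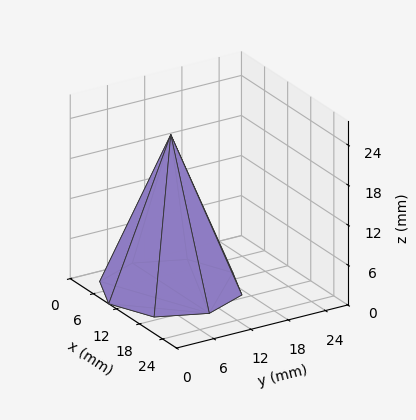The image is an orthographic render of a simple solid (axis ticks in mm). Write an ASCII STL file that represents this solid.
Reading the render: the shape is a regular 8-sided pyramid, base circumscribed radius ≈ 10 mm, apex at z ≈ 23 mm (dimensions read to the nearest mm from the axis ticks). For the STL, each face is triangulated and given an outward normal.

solid part
  facet normal 0.0000 0.0000 -1.0000
    outer loop
      vertex 10.00 20.00 0.00
      vertex 17.07 17.07 0.00
      vertex 20.00 10.00 0.00
    endloop
  endfacet
  facet normal 0.0000 0.0000 -1.0000
    outer loop
      vertex 2.93 17.07 0.00
      vertex 10.00 20.00 0.00
      vertex 20.00 10.00 0.00
    endloop
  endfacet
  facet normal 0.0000 0.0000 -1.0000
    outer loop
      vertex 0.00 10.00 0.00
      vertex 2.93 17.07 0.00
      vertex 20.00 10.00 0.00
    endloop
  endfacet
  facet normal 0.0000 0.0000 -1.0000
    outer loop
      vertex 2.93 2.93 0.00
      vertex 0.00 10.00 0.00
      vertex 20.00 10.00 0.00
    endloop
  endfacet
  facet normal 0.0000 0.0000 -1.0000
    outer loop
      vertex 10.00 0.00 0.00
      vertex 2.93 2.93 0.00
      vertex 20.00 10.00 0.00
    endloop
  endfacet
  facet normal 0.0000 0.0000 -1.0000
    outer loop
      vertex 17.07 2.93 0.00
      vertex 10.00 0.00 0.00
      vertex 20.00 10.00 0.00
    endloop
  endfacet
  facet normal 0.8572 0.3553 0.3727
    outer loop
      vertex 20.00 10.00 0.00
      vertex 17.07 17.07 0.00
      vertex 10.00 10.00 23.00
    endloop
  endfacet
  facet normal 0.3553 0.8572 0.3727
    outer loop
      vertex 17.07 17.07 0.00
      vertex 10.00 20.00 0.00
      vertex 10.00 10.00 23.00
    endloop
  endfacet
  facet normal -0.3553 0.8572 0.3727
    outer loop
      vertex 10.00 20.00 0.00
      vertex 2.93 17.07 0.00
      vertex 10.00 10.00 23.00
    endloop
  endfacet
  facet normal -0.8572 0.3553 0.3727
    outer loop
      vertex 2.93 17.07 0.00
      vertex 0.00 10.00 0.00
      vertex 10.00 10.00 23.00
    endloop
  endfacet
  facet normal -0.8572 -0.3553 0.3727
    outer loop
      vertex 0.00 10.00 0.00
      vertex 2.93 2.93 0.00
      vertex 10.00 10.00 23.00
    endloop
  endfacet
  facet normal -0.3553 -0.8572 0.3727
    outer loop
      vertex 2.93 2.93 0.00
      vertex 10.00 0.00 0.00
      vertex 10.00 10.00 23.00
    endloop
  endfacet
  facet normal 0.3553 -0.8572 0.3727
    outer loop
      vertex 10.00 0.00 0.00
      vertex 17.07 2.93 0.00
      vertex 10.00 10.00 23.00
    endloop
  endfacet
  facet normal 0.8572 -0.3553 0.3727
    outer loop
      vertex 17.07 2.93 0.00
      vertex 20.00 10.00 0.00
      vertex 10.00 10.00 23.00
    endloop
  endfacet
endsolid part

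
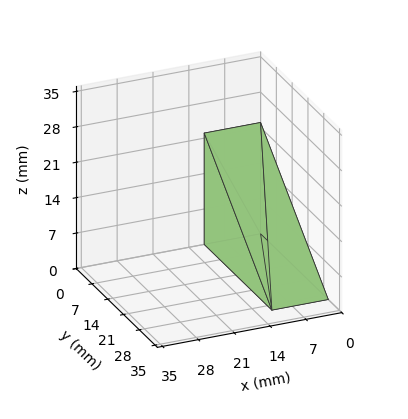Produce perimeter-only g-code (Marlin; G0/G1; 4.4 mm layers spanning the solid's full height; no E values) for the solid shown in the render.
Reading the render: the shape is a wedge (ramp): 11 × 30 mm base, rising to 22 mm along the y=0 edge and sloping linearly to z=0 at y=30 (dimensions read to the nearest mm from the axis ticks). For the g-code, the solid's height is divided into equal slices at the stated Δz and each level perimeter traced with G1 moves after a G0 lift.

; perimeter-only toolpath
G21 ; units = mm
G90 ; absolute positioning
G28 ; home
; layer 1
G0 Z4.4
G0 X0.0 Y0.0
G1 X11.0 Y0.0
G1 X11.0 Y24.0
G1 X0.0 Y24.0
G1 X0.0 Y0.0
; layer 2
G0 Z8.8
G0 X0.0 Y0.0
G1 X11.0 Y0.0
G1 X11.0 Y18.0
G1 X0.0 Y18.0
G1 X0.0 Y0.0
; layer 3
G0 Z13.2
G0 X0.0 Y0.0
G1 X11.0 Y0.0
G1 X11.0 Y12.0
G1 X0.0 Y12.0
G1 X0.0 Y0.0
; layer 4
G0 Z17.6
G0 X0.0 Y0.0
G1 X11.0 Y0.0
G1 X11.0 Y6.0
G1 X0.0 Y6.0
G1 X0.0 Y0.0
M2 ; end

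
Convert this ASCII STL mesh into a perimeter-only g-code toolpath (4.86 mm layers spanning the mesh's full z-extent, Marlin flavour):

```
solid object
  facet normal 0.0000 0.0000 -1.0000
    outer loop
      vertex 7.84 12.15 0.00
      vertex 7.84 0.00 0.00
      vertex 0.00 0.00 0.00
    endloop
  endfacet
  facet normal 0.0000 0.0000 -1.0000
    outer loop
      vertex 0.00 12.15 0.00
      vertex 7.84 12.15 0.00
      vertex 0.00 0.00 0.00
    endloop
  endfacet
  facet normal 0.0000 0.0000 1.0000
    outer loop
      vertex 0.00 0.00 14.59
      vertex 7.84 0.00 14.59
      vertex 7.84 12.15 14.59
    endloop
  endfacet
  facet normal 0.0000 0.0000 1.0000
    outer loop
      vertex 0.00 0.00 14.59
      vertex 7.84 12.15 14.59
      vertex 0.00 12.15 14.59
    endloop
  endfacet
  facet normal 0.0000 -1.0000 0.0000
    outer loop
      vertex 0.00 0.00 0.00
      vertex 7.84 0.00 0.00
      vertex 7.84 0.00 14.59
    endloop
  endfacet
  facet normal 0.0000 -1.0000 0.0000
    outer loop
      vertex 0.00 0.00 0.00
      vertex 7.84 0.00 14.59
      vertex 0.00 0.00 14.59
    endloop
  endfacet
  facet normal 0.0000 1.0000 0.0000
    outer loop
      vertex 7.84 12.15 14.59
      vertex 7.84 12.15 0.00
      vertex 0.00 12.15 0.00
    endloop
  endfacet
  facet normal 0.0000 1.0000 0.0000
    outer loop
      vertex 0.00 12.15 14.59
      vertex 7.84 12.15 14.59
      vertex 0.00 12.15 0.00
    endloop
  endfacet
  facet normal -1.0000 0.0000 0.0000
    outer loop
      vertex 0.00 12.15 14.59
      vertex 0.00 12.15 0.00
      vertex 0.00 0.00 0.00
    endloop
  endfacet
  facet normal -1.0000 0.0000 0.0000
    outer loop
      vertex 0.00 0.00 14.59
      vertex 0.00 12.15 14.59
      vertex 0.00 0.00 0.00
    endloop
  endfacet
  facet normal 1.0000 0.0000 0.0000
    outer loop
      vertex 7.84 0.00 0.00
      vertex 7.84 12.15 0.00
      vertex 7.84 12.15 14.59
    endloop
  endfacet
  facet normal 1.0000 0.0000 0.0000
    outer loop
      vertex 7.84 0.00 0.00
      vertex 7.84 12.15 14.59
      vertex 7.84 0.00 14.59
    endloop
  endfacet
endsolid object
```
; perimeter-only toolpath
G21 ; units = mm
G90 ; absolute positioning
G28 ; home
; layer 1
G0 Z4.86
G0 X0.00 Y0.00
G1 X7.84 Y0.00
G1 X7.84 Y12.15
G1 X0.00 Y12.15
G1 X0.00 Y0.00
; layer 2
G0 Z9.73
G0 X0.00 Y0.00
G1 X7.84 Y0.00
G1 X7.84 Y12.15
G1 X0.00 Y12.15
G1 X0.00 Y0.00
; layer 3
G0 Z14.59
G0 X0.00 Y0.00
G1 X7.84 Y0.00
G1 X7.84 Y12.15
G1 X0.00 Y12.15
G1 X0.00 Y0.00
M2 ; end

The solid is a rectangular box, roughly 7.84 × 12.2 mm footprint and 14.6 mm tall. Slicing at Δz = 4.86 mm — 3 equal slices spanning the solid's height, so layer i sits at z = i·h/3 — gives 3 non-empty perimeters. Each is a 4-segment closed polygon; G0 lifts to the layer z and rapids to the start vertex, then G1 traces the edges.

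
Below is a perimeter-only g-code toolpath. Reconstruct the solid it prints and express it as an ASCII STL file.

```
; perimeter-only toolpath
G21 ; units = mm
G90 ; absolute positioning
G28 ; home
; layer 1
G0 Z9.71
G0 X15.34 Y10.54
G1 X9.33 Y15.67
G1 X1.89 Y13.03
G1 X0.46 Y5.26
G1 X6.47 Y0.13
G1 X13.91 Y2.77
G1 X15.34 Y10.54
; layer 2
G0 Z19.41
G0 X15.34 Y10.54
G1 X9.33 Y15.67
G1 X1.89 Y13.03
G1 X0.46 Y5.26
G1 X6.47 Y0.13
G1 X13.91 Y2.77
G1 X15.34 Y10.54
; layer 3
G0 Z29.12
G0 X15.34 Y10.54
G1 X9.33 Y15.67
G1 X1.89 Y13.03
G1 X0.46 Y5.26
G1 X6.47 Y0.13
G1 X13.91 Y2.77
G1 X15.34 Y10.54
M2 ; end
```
solid part
  facet normal 0.0000 0.0000 -1.0000
    outer loop
      vertex 1.89 13.03 0.00
      vertex 9.33 15.67 0.00
      vertex 15.34 10.54 0.00
    endloop
  endfacet
  facet normal 0.0000 0.0000 -1.0000
    outer loop
      vertex 0.46 5.26 0.00
      vertex 1.89 13.03 0.00
      vertex 15.34 10.54 0.00
    endloop
  endfacet
  facet normal 0.0000 0.0000 -1.0000
    outer loop
      vertex 6.47 0.13 0.00
      vertex 0.46 5.26 0.00
      vertex 15.34 10.54 0.00
    endloop
  endfacet
  facet normal 0.0000 0.0000 -1.0000
    outer loop
      vertex 13.91 2.77 0.00
      vertex 6.47 0.13 0.00
      vertex 15.34 10.54 0.00
    endloop
  endfacet
  facet normal 0.0000 0.0000 1.0000
    outer loop
      vertex 15.34 10.54 29.12
      vertex 9.33 15.67 29.12
      vertex 1.89 13.03 29.12
    endloop
  endfacet
  facet normal 0.0000 0.0000 1.0000
    outer loop
      vertex 15.34 10.54 29.12
      vertex 1.89 13.03 29.12
      vertex 0.46 5.26 29.12
    endloop
  endfacet
  facet normal 0.0000 0.0000 1.0000
    outer loop
      vertex 15.34 10.54 29.12
      vertex 0.46 5.26 29.12
      vertex 6.47 0.13 29.12
    endloop
  endfacet
  facet normal 0.0000 0.0000 1.0000
    outer loop
      vertex 15.34 10.54 29.12
      vertex 6.47 0.13 29.12
      vertex 13.91 2.77 29.12
    endloop
  endfacet
  facet normal 0.6492 0.7606 0.0000
    outer loop
      vertex 15.34 10.54 0.00
      vertex 9.33 15.67 0.00
      vertex 9.33 15.67 29.12
    endloop
  endfacet
  facet normal 0.6492 0.7606 0.0000
    outer loop
      vertex 15.34 10.54 0.00
      vertex 9.33 15.67 29.12
      vertex 15.34 10.54 29.12
    endloop
  endfacet
  facet normal -0.3344 0.9424 0.0000
    outer loop
      vertex 9.33 15.67 0.00
      vertex 1.89 13.03 0.00
      vertex 1.89 13.03 29.12
    endloop
  endfacet
  facet normal -0.3344 0.9424 0.0000
    outer loop
      vertex 9.33 15.67 0.00
      vertex 1.89 13.03 29.12
      vertex 9.33 15.67 29.12
    endloop
  endfacet
  facet normal -0.9835 0.1810 0.0000
    outer loop
      vertex 1.89 13.03 0.00
      vertex 0.46 5.26 0.00
      vertex 0.46 5.26 29.12
    endloop
  endfacet
  facet normal -0.9835 0.1810 0.0000
    outer loop
      vertex 1.89 13.03 0.00
      vertex 0.46 5.26 29.12
      vertex 1.89 13.03 29.12
    endloop
  endfacet
  facet normal -0.6492 -0.7606 0.0000
    outer loop
      vertex 0.46 5.26 0.00
      vertex 6.47 0.13 0.00
      vertex 6.47 0.13 29.12
    endloop
  endfacet
  facet normal -0.6492 -0.7606 0.0000
    outer loop
      vertex 0.46 5.26 0.00
      vertex 6.47 0.13 29.12
      vertex 0.46 5.26 29.12
    endloop
  endfacet
  facet normal 0.3344 -0.9424 0.0000
    outer loop
      vertex 6.47 0.13 0.00
      vertex 13.91 2.77 0.00
      vertex 13.91 2.77 29.12
    endloop
  endfacet
  facet normal 0.3344 -0.9424 0.0000
    outer loop
      vertex 6.47 0.13 0.00
      vertex 13.91 2.77 29.12
      vertex 6.47 0.13 29.12
    endloop
  endfacet
  facet normal 0.9835 -0.1810 0.0000
    outer loop
      vertex 13.91 2.77 0.00
      vertex 15.34 10.54 0.00
      vertex 15.34 10.54 29.12
    endloop
  endfacet
  facet normal 0.9835 -0.1810 0.0000
    outer loop
      vertex 13.91 2.77 0.00
      vertex 15.34 10.54 29.12
      vertex 13.91 2.77 29.12
    endloop
  endfacet
endsolid part

The G0 Z moves step by Δz≈9.71 mm. Every layer's G1 loop is the same polygon, so the solid is a straight extrusion of it from z=0 to z≈29.1. Closing with flat bottom and top caps and triangulating gives 20 facets — a regular 6-sided prism (a cylinder approximated with 6 flat sides), circumscribed radius ≈ 7.9 mm, height ≈ 29.1 mm.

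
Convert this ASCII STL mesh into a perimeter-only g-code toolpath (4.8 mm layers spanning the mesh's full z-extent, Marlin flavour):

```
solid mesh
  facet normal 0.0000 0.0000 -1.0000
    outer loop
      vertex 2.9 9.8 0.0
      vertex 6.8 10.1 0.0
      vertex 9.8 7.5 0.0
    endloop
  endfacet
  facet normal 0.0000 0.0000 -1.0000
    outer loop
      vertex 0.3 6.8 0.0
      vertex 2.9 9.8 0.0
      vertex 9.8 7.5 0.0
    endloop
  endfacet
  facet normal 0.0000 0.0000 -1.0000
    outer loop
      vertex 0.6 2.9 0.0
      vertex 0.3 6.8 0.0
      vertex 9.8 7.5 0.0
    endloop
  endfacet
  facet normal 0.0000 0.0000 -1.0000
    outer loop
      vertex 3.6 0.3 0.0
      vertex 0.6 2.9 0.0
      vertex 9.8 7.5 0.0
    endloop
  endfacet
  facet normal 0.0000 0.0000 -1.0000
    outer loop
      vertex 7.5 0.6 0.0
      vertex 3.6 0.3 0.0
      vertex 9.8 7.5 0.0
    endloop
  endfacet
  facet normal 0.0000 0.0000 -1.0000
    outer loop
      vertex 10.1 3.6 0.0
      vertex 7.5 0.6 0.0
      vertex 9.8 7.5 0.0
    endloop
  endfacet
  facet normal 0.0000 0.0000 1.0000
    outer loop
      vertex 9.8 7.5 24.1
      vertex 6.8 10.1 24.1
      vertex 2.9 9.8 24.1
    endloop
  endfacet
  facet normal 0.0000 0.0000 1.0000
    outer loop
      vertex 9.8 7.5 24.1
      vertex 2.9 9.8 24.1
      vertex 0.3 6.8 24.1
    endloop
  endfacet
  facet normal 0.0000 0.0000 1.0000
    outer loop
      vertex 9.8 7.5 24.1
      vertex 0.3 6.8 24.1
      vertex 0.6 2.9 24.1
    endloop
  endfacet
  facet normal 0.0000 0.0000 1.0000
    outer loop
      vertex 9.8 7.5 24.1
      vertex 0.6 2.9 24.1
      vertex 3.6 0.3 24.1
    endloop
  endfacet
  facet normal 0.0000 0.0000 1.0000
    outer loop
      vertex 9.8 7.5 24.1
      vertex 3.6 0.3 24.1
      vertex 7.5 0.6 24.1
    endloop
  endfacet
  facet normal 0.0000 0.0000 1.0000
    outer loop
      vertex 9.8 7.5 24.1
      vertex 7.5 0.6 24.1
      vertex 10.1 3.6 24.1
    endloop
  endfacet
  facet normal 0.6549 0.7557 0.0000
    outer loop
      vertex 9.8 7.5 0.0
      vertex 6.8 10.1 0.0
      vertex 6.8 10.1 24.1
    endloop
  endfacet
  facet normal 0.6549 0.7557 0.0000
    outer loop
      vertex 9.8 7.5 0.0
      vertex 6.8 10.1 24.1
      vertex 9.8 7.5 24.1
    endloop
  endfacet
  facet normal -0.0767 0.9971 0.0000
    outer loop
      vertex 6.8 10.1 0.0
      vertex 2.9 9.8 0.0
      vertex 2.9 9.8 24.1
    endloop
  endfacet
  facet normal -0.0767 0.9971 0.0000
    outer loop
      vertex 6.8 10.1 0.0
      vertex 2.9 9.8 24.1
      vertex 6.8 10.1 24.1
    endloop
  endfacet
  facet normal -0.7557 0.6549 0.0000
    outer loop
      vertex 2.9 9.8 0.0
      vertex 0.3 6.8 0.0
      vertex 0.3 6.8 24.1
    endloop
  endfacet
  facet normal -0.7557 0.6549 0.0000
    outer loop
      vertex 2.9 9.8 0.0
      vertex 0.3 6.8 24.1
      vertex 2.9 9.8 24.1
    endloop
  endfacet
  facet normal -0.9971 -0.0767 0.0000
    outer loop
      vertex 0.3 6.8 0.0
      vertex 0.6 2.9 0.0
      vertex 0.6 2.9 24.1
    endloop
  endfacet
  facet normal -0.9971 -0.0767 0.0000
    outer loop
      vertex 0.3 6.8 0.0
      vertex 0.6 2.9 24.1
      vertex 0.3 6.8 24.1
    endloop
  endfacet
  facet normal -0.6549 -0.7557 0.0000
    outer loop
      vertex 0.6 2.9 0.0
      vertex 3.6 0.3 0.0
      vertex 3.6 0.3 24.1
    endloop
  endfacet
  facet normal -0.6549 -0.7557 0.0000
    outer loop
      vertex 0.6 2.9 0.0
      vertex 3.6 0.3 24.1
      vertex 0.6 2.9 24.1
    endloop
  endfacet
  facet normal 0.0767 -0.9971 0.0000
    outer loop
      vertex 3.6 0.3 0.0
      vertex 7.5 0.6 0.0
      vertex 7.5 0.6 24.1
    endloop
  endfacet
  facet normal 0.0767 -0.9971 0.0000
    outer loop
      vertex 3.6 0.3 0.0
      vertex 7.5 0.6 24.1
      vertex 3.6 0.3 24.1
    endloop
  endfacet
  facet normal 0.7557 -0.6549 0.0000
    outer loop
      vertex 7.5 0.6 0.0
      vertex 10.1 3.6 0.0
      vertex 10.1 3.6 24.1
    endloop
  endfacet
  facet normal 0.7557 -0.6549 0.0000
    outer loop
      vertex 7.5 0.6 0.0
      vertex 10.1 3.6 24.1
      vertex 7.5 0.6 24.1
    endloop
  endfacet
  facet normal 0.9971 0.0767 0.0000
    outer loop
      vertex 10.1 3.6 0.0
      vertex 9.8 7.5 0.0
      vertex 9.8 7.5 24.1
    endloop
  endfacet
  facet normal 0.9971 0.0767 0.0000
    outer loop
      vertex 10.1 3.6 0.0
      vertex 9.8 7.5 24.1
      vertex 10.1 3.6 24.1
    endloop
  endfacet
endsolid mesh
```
; perimeter-only toolpath
G21 ; units = mm
G90 ; absolute positioning
G28 ; home
; layer 1
G0 Z4.8
G0 X9.8 Y7.5
G1 X6.8 Y10.1
G1 X2.9 Y9.8
G1 X0.3 Y6.8
G1 X0.6 Y2.9
G1 X3.6 Y0.3
G1 X7.5 Y0.6
G1 X10.1 Y3.6
G1 X9.8 Y7.5
; layer 2
G0 Z9.6
G0 X9.8 Y7.5
G1 X6.8 Y10.1
G1 X2.9 Y9.8
G1 X0.3 Y6.8
G1 X0.6 Y2.9
G1 X3.6 Y0.3
G1 X7.5 Y0.6
G1 X10.1 Y3.6
G1 X9.8 Y7.5
; layer 3
G0 Z14.5
G0 X9.8 Y7.5
G1 X6.8 Y10.1
G1 X2.9 Y9.8
G1 X0.3 Y6.8
G1 X0.6 Y2.9
G1 X3.6 Y0.3
G1 X7.5 Y0.6
G1 X10.1 Y3.6
G1 X9.8 Y7.5
; layer 4
G0 Z19.3
G0 X9.8 Y7.5
G1 X6.8 Y10.1
G1 X2.9 Y9.8
G1 X0.3 Y6.8
G1 X0.6 Y2.9
G1 X3.6 Y0.3
G1 X7.5 Y0.6
G1 X10.1 Y3.6
G1 X9.8 Y7.5
; layer 5
G0 Z24.1
G0 X9.8 Y7.5
G1 X6.8 Y10.1
G1 X2.9 Y9.8
G1 X0.3 Y6.8
G1 X0.6 Y2.9
G1 X3.6 Y0.3
G1 X7.5 Y0.6
G1 X10.1 Y3.6
G1 X9.8 Y7.5
M2 ; end

The solid is a regular 8-sided prism (a cylinder approximated with 8 flat sides), circumscribed radius ≈ 5.2 mm, height ≈ 24.1 mm. Slicing at Δz = 4.8 mm — 5 equal slices spanning the solid's height, so layer i sits at z = i·h/5 — gives 5 non-empty perimeters. Each is a 8-segment closed polygon; G0 lifts to the layer z and rapids to the start vertex, then G1 traces the edges.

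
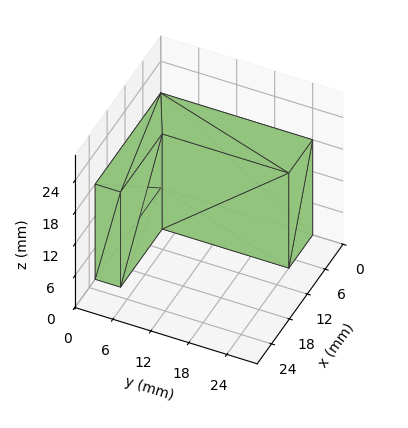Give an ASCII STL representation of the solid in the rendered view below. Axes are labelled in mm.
Reading the render: the shape is an L-shaped prism: outer 22 × 24 mm, arm thicknesses ≈ 4 mm (horizontal) and 8 mm (vertical), extruded 18 mm in z (dimensions read to the nearest mm from the axis ticks). For the STL, each face is triangulated and given an outward normal.

solid part
  facet normal 0.0000 0.0000 -1.0000
    outer loop
      vertex 22.0 4.0 0.0
      vertex 22.0 0.0 0.0
      vertex 0.0 0.0 0.0
    endloop
  endfacet
  facet normal 0.0000 0.0000 -1.0000
    outer loop
      vertex 8.0 4.0 0.0
      vertex 22.0 4.0 0.0
      vertex 0.0 0.0 0.0
    endloop
  endfacet
  facet normal 0.0000 0.0000 -1.0000
    outer loop
      vertex 8.0 24.0 0.0
      vertex 8.0 4.0 0.0
      vertex 0.0 0.0 0.0
    endloop
  endfacet
  facet normal 0.0000 0.0000 -1.0000
    outer loop
      vertex 0.0 24.0 0.0
      vertex 8.0 24.0 0.0
      vertex 0.0 0.0 0.0
    endloop
  endfacet
  facet normal 0.0000 0.0000 1.0000
    outer loop
      vertex 0.0 0.0 18.0
      vertex 22.0 0.0 18.0
      vertex 22.0 4.0 18.0
    endloop
  endfacet
  facet normal 0.0000 0.0000 1.0000
    outer loop
      vertex 0.0 0.0 18.0
      vertex 22.0 4.0 18.0
      vertex 8.0 4.0 18.0
    endloop
  endfacet
  facet normal 0.0000 0.0000 1.0000
    outer loop
      vertex 0.0 0.0 18.0
      vertex 8.0 4.0 18.0
      vertex 8.0 24.0 18.0
    endloop
  endfacet
  facet normal 0.0000 0.0000 1.0000
    outer loop
      vertex 0.0 0.0 18.0
      vertex 8.0 24.0 18.0
      vertex 0.0 24.0 18.0
    endloop
  endfacet
  facet normal 0.0000 -1.0000 0.0000
    outer loop
      vertex 0.0 0.0 0.0
      vertex 22.0 0.0 0.0
      vertex 22.0 0.0 18.0
    endloop
  endfacet
  facet normal 0.0000 -1.0000 0.0000
    outer loop
      vertex 0.0 0.0 0.0
      vertex 22.0 0.0 18.0
      vertex 0.0 0.0 18.0
    endloop
  endfacet
  facet normal 1.0000 0.0000 0.0000
    outer loop
      vertex 22.0 0.0 0.0
      vertex 22.0 4.0 0.0
      vertex 22.0 4.0 18.0
    endloop
  endfacet
  facet normal 1.0000 0.0000 0.0000
    outer loop
      vertex 22.0 0.0 0.0
      vertex 22.0 4.0 18.0
      vertex 22.0 0.0 18.0
    endloop
  endfacet
  facet normal 0.0000 1.0000 0.0000
    outer loop
      vertex 22.0 4.0 0.0
      vertex 8.0 4.0 0.0
      vertex 8.0 4.0 18.0
    endloop
  endfacet
  facet normal 0.0000 1.0000 0.0000
    outer loop
      vertex 22.0 4.0 0.0
      vertex 8.0 4.0 18.0
      vertex 22.0 4.0 18.0
    endloop
  endfacet
  facet normal 1.0000 0.0000 0.0000
    outer loop
      vertex 8.0 4.0 0.0
      vertex 8.0 24.0 0.0
      vertex 8.0 24.0 18.0
    endloop
  endfacet
  facet normal 1.0000 0.0000 0.0000
    outer loop
      vertex 8.0 4.0 0.0
      vertex 8.0 24.0 18.0
      vertex 8.0 4.0 18.0
    endloop
  endfacet
  facet normal 0.0000 1.0000 0.0000
    outer loop
      vertex 8.0 24.0 0.0
      vertex 0.0 24.0 0.0
      vertex 0.0 24.0 18.0
    endloop
  endfacet
  facet normal 0.0000 1.0000 0.0000
    outer loop
      vertex 8.0 24.0 0.0
      vertex 0.0 24.0 18.0
      vertex 8.0 24.0 18.0
    endloop
  endfacet
  facet normal -1.0000 0.0000 0.0000
    outer loop
      vertex 0.0 24.0 0.0
      vertex 0.0 0.0 0.0
      vertex 0.0 0.0 18.0
    endloop
  endfacet
  facet normal -1.0000 0.0000 0.0000
    outer loop
      vertex 0.0 24.0 0.0
      vertex 0.0 0.0 18.0
      vertex 0.0 24.0 18.0
    endloop
  endfacet
endsolid part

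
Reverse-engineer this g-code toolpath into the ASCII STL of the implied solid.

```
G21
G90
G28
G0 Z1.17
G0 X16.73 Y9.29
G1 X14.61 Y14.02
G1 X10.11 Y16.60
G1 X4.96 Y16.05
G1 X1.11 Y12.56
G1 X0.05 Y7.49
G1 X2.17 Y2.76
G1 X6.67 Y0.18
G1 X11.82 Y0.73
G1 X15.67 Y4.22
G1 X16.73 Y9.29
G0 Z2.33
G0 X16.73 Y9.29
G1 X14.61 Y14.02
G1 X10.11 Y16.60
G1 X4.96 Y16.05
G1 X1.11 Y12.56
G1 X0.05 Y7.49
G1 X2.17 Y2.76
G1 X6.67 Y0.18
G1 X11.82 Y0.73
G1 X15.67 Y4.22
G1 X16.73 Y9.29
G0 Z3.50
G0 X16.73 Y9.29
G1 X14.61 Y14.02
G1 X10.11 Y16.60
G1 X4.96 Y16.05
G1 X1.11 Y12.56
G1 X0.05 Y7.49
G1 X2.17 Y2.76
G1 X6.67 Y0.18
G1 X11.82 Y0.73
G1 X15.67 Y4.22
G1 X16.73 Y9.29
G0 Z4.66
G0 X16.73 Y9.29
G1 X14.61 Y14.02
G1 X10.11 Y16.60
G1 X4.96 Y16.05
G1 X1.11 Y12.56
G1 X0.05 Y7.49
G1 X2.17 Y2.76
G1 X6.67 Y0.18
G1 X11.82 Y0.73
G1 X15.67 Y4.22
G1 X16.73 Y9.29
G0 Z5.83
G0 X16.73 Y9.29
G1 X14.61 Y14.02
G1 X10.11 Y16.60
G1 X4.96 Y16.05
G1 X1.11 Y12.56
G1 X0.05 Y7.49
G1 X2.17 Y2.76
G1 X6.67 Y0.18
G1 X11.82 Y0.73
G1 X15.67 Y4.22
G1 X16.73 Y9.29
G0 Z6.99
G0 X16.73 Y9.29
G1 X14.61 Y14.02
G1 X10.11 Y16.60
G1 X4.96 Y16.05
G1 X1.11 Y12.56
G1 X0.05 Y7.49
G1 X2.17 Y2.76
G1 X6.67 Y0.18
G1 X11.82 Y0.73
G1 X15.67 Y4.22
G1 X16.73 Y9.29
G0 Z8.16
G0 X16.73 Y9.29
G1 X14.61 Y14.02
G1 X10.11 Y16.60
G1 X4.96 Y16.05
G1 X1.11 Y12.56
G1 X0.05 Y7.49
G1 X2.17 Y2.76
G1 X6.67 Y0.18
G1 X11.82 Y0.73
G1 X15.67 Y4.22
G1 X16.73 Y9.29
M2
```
solid part
  facet normal 0.0000 0.0000 -1.0000
    outer loop
      vertex 10.11 16.60 0.00
      vertex 14.61 14.02 0.00
      vertex 16.73 9.29 0.00
    endloop
  endfacet
  facet normal 0.0000 0.0000 -1.0000
    outer loop
      vertex 4.96 16.05 0.00
      vertex 10.11 16.60 0.00
      vertex 16.73 9.29 0.00
    endloop
  endfacet
  facet normal 0.0000 0.0000 -1.0000
    outer loop
      vertex 1.11 12.56 0.00
      vertex 4.96 16.05 0.00
      vertex 16.73 9.29 0.00
    endloop
  endfacet
  facet normal 0.0000 0.0000 -1.0000
    outer loop
      vertex 0.05 7.49 0.00
      vertex 1.11 12.56 0.00
      vertex 16.73 9.29 0.00
    endloop
  endfacet
  facet normal 0.0000 0.0000 -1.0000
    outer loop
      vertex 2.17 2.76 0.00
      vertex 0.05 7.49 0.00
      vertex 16.73 9.29 0.00
    endloop
  endfacet
  facet normal 0.0000 0.0000 -1.0000
    outer loop
      vertex 6.67 0.18 0.00
      vertex 2.17 2.76 0.00
      vertex 16.73 9.29 0.00
    endloop
  endfacet
  facet normal 0.0000 0.0000 -1.0000
    outer loop
      vertex 11.82 0.73 0.00
      vertex 6.67 0.18 0.00
      vertex 16.73 9.29 0.00
    endloop
  endfacet
  facet normal 0.0000 0.0000 -1.0000
    outer loop
      vertex 15.67 4.22 0.00
      vertex 11.82 0.73 0.00
      vertex 16.73 9.29 0.00
    endloop
  endfacet
  facet normal 0.0000 0.0000 1.0000
    outer loop
      vertex 16.73 9.29 8.16
      vertex 14.61 14.02 8.16
      vertex 10.11 16.60 8.16
    endloop
  endfacet
  facet normal 0.0000 0.0000 1.0000
    outer loop
      vertex 16.73 9.29 8.16
      vertex 10.11 16.60 8.16
      vertex 4.96 16.05 8.16
    endloop
  endfacet
  facet normal 0.0000 0.0000 1.0000
    outer loop
      vertex 16.73 9.29 8.16
      vertex 4.96 16.05 8.16
      vertex 1.11 12.56 8.16
    endloop
  endfacet
  facet normal 0.0000 0.0000 1.0000
    outer loop
      vertex 16.73 9.29 8.16
      vertex 1.11 12.56 8.16
      vertex 0.05 7.49 8.16
    endloop
  endfacet
  facet normal 0.0000 0.0000 1.0000
    outer loop
      vertex 16.73 9.29 8.16
      vertex 0.05 7.49 8.16
      vertex 2.17 2.76 8.16
    endloop
  endfacet
  facet normal 0.0000 0.0000 1.0000
    outer loop
      vertex 16.73 9.29 8.16
      vertex 2.17 2.76 8.16
      vertex 6.67 0.18 8.16
    endloop
  endfacet
  facet normal 0.0000 0.0000 1.0000
    outer loop
      vertex 16.73 9.29 8.16
      vertex 6.67 0.18 8.16
      vertex 11.82 0.73 8.16
    endloop
  endfacet
  facet normal 0.0000 0.0000 1.0000
    outer loop
      vertex 16.73 9.29 8.16
      vertex 11.82 0.73 8.16
      vertex 15.67 4.22 8.16
    endloop
  endfacet
  facet normal 0.9125 0.4090 0.0000
    outer loop
      vertex 16.73 9.29 0.00
      vertex 14.61 14.02 0.00
      vertex 14.61 14.02 8.16
    endloop
  endfacet
  facet normal 0.9125 0.4090 0.0000
    outer loop
      vertex 16.73 9.29 0.00
      vertex 14.61 14.02 8.16
      vertex 16.73 9.29 8.16
    endloop
  endfacet
  facet normal 0.4974 0.8675 0.0000
    outer loop
      vertex 14.61 14.02 0.00
      vertex 10.11 16.60 0.00
      vertex 10.11 16.60 8.16
    endloop
  endfacet
  facet normal 0.4974 0.8675 0.0000
    outer loop
      vertex 14.61 14.02 0.00
      vertex 10.11 16.60 8.16
      vertex 14.61 14.02 8.16
    endloop
  endfacet
  facet normal -0.1062 0.9943 0.0000
    outer loop
      vertex 10.11 16.60 0.00
      vertex 4.96 16.05 0.00
      vertex 4.96 16.05 8.16
    endloop
  endfacet
  facet normal -0.1062 0.9943 0.0000
    outer loop
      vertex 10.11 16.60 0.00
      vertex 4.96 16.05 8.16
      vertex 10.11 16.60 8.16
    endloop
  endfacet
  facet normal -0.6716 0.7409 0.0000
    outer loop
      vertex 4.96 16.05 0.00
      vertex 1.11 12.56 0.00
      vertex 1.11 12.56 8.16
    endloop
  endfacet
  facet normal -0.6716 0.7409 0.0000
    outer loop
      vertex 4.96 16.05 0.00
      vertex 1.11 12.56 8.16
      vertex 4.96 16.05 8.16
    endloop
  endfacet
  facet normal -0.9788 0.2046 0.0000
    outer loop
      vertex 1.11 12.56 0.00
      vertex 0.05 7.49 0.00
      vertex 0.05 7.49 8.16
    endloop
  endfacet
  facet normal -0.9788 0.2046 0.0000
    outer loop
      vertex 1.11 12.56 0.00
      vertex 0.05 7.49 8.16
      vertex 1.11 12.56 8.16
    endloop
  endfacet
  facet normal -0.9125 -0.4090 0.0000
    outer loop
      vertex 0.05 7.49 0.00
      vertex 2.17 2.76 0.00
      vertex 2.17 2.76 8.16
    endloop
  endfacet
  facet normal -0.9125 -0.4090 0.0000
    outer loop
      vertex 0.05 7.49 0.00
      vertex 2.17 2.76 8.16
      vertex 0.05 7.49 8.16
    endloop
  endfacet
  facet normal -0.4974 -0.8675 0.0000
    outer loop
      vertex 2.17 2.76 0.00
      vertex 6.67 0.18 0.00
      vertex 6.67 0.18 8.16
    endloop
  endfacet
  facet normal -0.4974 -0.8675 0.0000
    outer loop
      vertex 2.17 2.76 0.00
      vertex 6.67 0.18 8.16
      vertex 2.17 2.76 8.16
    endloop
  endfacet
  facet normal 0.1062 -0.9943 0.0000
    outer loop
      vertex 6.67 0.18 0.00
      vertex 11.82 0.73 0.00
      vertex 11.82 0.73 8.16
    endloop
  endfacet
  facet normal 0.1062 -0.9943 0.0000
    outer loop
      vertex 6.67 0.18 0.00
      vertex 11.82 0.73 8.16
      vertex 6.67 0.18 8.16
    endloop
  endfacet
  facet normal 0.6716 -0.7409 0.0000
    outer loop
      vertex 11.82 0.73 0.00
      vertex 15.67 4.22 0.00
      vertex 15.67 4.22 8.16
    endloop
  endfacet
  facet normal 0.6716 -0.7409 0.0000
    outer loop
      vertex 11.82 0.73 0.00
      vertex 15.67 4.22 8.16
      vertex 11.82 0.73 8.16
    endloop
  endfacet
  facet normal 0.9788 -0.2046 0.0000
    outer loop
      vertex 15.67 4.22 0.00
      vertex 16.73 9.29 0.00
      vertex 16.73 9.29 8.16
    endloop
  endfacet
  facet normal 0.9788 -0.2046 0.0000
    outer loop
      vertex 15.67 4.22 0.00
      vertex 16.73 9.29 8.16
      vertex 15.67 4.22 8.16
    endloop
  endfacet
endsolid part

The G0 Z moves step by Δz≈1.17 mm. Every layer's G1 loop is the same polygon, so the solid is a straight extrusion of it from z=0 to z≈8.16. Closing with flat bottom and top caps and triangulating gives 36 facets — a regular 10-sided prism (a cylinder approximated with 10 flat sides), circumscribed radius ≈ 8.39 mm, height ≈ 8.16 mm.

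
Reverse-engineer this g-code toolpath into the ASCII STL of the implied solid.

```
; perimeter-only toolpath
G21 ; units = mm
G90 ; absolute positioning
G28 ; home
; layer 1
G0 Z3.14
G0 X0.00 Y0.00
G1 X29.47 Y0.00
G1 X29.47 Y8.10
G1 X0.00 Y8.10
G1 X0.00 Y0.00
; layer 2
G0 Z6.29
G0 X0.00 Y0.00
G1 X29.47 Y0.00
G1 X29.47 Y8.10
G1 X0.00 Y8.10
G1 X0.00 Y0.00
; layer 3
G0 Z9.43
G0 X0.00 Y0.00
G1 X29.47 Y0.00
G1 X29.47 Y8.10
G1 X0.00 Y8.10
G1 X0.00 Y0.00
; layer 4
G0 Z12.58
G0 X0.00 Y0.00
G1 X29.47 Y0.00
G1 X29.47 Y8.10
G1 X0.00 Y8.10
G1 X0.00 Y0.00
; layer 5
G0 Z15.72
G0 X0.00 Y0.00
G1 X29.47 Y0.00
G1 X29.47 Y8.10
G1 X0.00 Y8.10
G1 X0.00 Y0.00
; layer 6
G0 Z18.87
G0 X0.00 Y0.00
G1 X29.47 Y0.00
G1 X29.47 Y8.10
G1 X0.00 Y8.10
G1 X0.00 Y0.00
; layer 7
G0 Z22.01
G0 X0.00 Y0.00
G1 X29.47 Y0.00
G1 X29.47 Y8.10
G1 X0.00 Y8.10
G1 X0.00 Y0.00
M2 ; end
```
solid part
  facet normal 0.0000 0.0000 -1.0000
    outer loop
      vertex 29.47 8.10 0.00
      vertex 29.47 0.00 0.00
      vertex 0.00 0.00 0.00
    endloop
  endfacet
  facet normal 0.0000 0.0000 -1.0000
    outer loop
      vertex 0.00 8.10 0.00
      vertex 29.47 8.10 0.00
      vertex 0.00 0.00 0.00
    endloop
  endfacet
  facet normal 0.0000 0.0000 1.0000
    outer loop
      vertex 0.00 0.00 22.01
      vertex 29.47 0.00 22.01
      vertex 29.47 8.10 22.01
    endloop
  endfacet
  facet normal 0.0000 0.0000 1.0000
    outer loop
      vertex 0.00 0.00 22.01
      vertex 29.47 8.10 22.01
      vertex 0.00 8.10 22.01
    endloop
  endfacet
  facet normal 0.0000 -1.0000 0.0000
    outer loop
      vertex 0.00 0.00 0.00
      vertex 29.47 0.00 0.00
      vertex 29.47 0.00 22.01
    endloop
  endfacet
  facet normal 0.0000 -1.0000 0.0000
    outer loop
      vertex 0.00 0.00 0.00
      vertex 29.47 0.00 22.01
      vertex 0.00 0.00 22.01
    endloop
  endfacet
  facet normal 0.0000 1.0000 0.0000
    outer loop
      vertex 29.47 8.10 22.01
      vertex 29.47 8.10 0.00
      vertex 0.00 8.10 0.00
    endloop
  endfacet
  facet normal 0.0000 1.0000 0.0000
    outer loop
      vertex 0.00 8.10 22.01
      vertex 29.47 8.10 22.01
      vertex 0.00 8.10 0.00
    endloop
  endfacet
  facet normal -1.0000 0.0000 0.0000
    outer loop
      vertex 0.00 8.10 22.01
      vertex 0.00 8.10 0.00
      vertex 0.00 0.00 0.00
    endloop
  endfacet
  facet normal -1.0000 0.0000 0.0000
    outer loop
      vertex 0.00 0.00 22.01
      vertex 0.00 8.10 22.01
      vertex 0.00 0.00 0.00
    endloop
  endfacet
  facet normal 1.0000 0.0000 0.0000
    outer loop
      vertex 29.47 0.00 0.00
      vertex 29.47 8.10 0.00
      vertex 29.47 8.10 22.01
    endloop
  endfacet
  facet normal 1.0000 0.0000 0.0000
    outer loop
      vertex 29.47 0.00 0.00
      vertex 29.47 8.10 22.01
      vertex 29.47 0.00 22.01
    endloop
  endfacet
endsolid part

The G0 Z moves step by Δz≈3.14 mm. Every layer's G1 loop is the same polygon, so the solid is a straight extrusion of it from z=0 to z≈22. Closing with flat bottom and top caps and triangulating gives 12 facets — a rectangular box, roughly 29.5 × 8.1 mm footprint and 22 mm tall.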